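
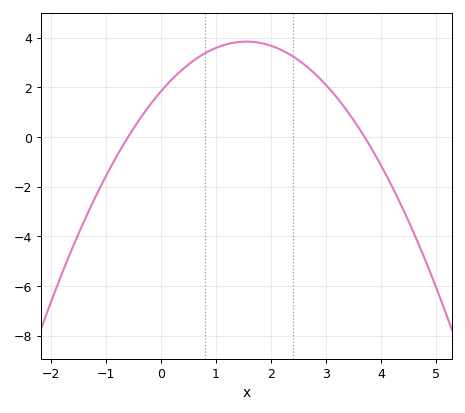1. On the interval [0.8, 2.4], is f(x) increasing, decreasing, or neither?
neither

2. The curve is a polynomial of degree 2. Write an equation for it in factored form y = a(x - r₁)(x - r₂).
y = -0.83(x + 0.6)(x - 3.7)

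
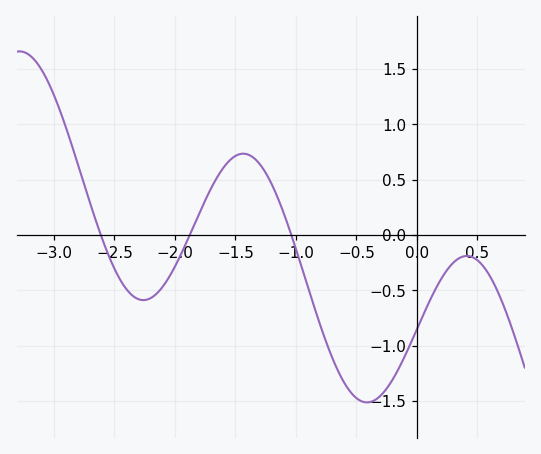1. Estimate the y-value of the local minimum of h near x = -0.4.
-1.5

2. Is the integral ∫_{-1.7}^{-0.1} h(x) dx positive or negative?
negative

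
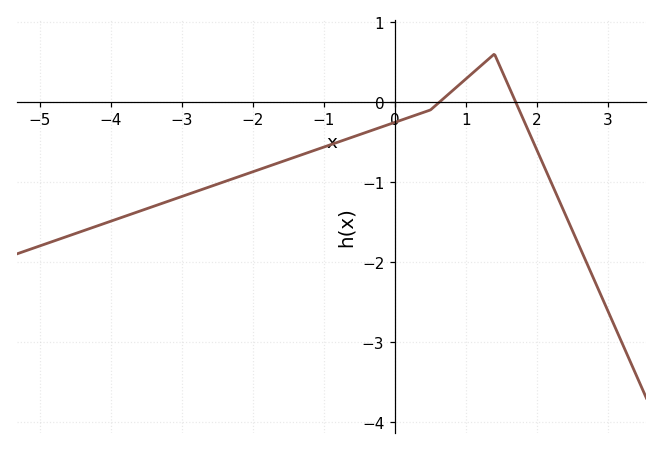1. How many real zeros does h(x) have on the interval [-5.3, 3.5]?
2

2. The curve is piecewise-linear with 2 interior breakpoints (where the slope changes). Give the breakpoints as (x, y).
(0.5, -0.1); (1.4, 0.6)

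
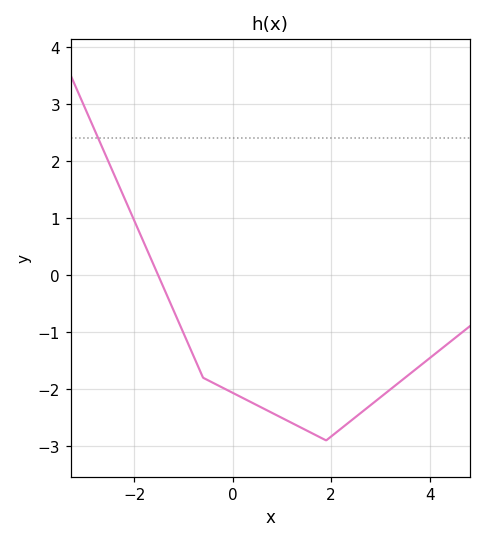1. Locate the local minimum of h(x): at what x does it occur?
1.9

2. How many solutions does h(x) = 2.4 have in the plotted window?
1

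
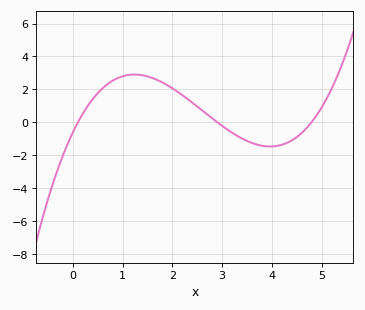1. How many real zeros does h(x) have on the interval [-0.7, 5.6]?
3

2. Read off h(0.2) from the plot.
0.6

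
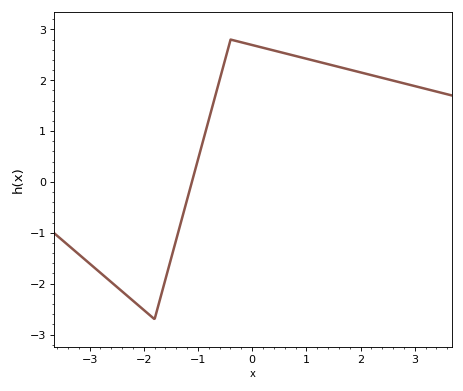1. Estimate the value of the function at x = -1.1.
0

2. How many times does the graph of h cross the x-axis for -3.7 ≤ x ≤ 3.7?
1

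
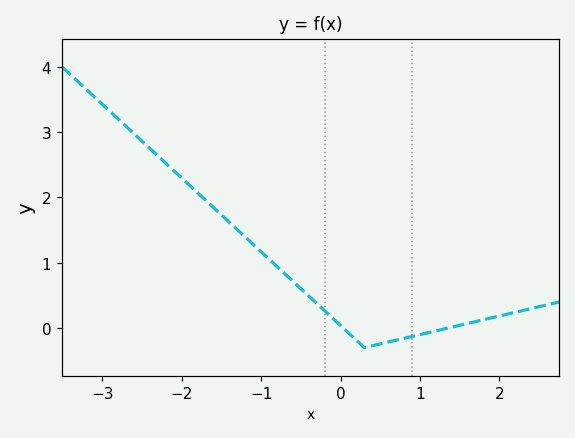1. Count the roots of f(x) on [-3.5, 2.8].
2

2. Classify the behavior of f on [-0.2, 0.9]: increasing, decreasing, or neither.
neither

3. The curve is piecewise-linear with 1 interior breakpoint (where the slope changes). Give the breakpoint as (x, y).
(0.3, -0.3)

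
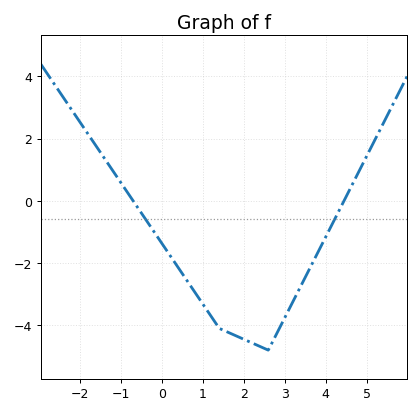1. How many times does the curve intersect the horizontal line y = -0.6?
2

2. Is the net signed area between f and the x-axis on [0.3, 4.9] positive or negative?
negative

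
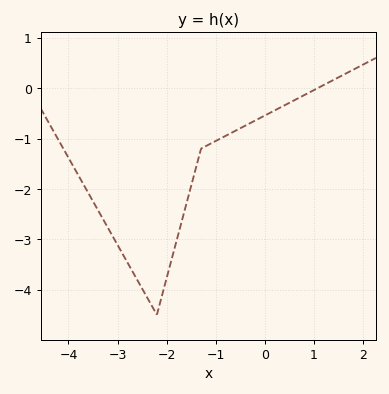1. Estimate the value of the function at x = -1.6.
-2.3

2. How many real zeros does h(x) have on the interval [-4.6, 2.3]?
1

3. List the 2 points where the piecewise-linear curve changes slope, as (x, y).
(-2.2, -4.5); (-1.3, -1.2)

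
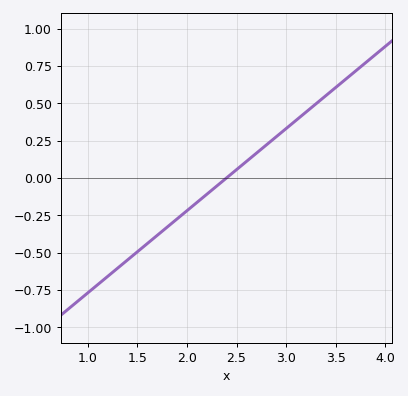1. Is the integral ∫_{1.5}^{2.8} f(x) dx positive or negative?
negative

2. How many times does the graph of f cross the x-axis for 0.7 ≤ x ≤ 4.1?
1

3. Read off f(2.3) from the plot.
-0.055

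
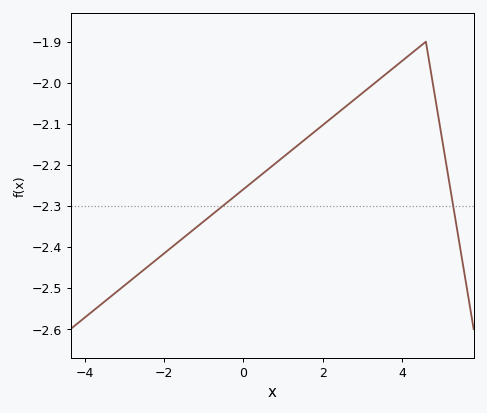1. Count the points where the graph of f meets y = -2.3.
2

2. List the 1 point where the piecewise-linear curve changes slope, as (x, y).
(4.6, -1.9)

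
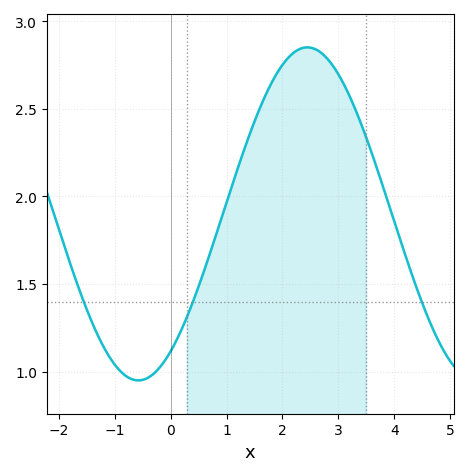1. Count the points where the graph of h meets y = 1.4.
3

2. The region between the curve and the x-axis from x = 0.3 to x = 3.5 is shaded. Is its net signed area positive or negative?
positive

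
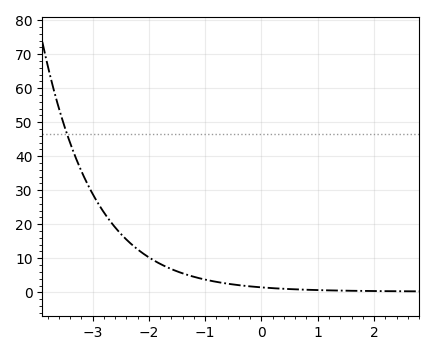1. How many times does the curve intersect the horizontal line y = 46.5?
1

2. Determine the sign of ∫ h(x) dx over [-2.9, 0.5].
positive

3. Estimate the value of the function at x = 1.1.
1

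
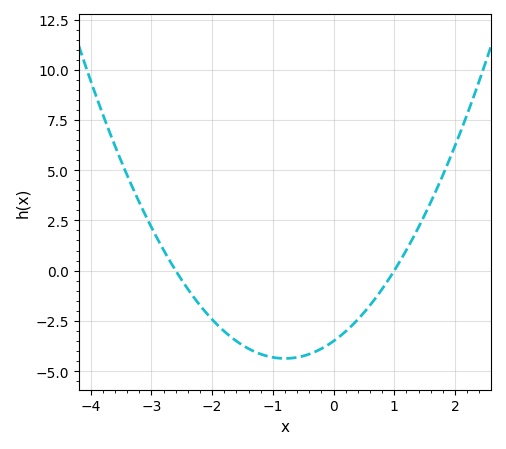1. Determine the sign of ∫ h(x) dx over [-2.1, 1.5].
negative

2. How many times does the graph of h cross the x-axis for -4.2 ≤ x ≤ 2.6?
2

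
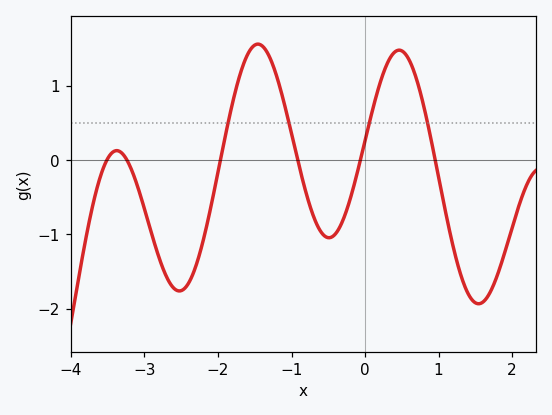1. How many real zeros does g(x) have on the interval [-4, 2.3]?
6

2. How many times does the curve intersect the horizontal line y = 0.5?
4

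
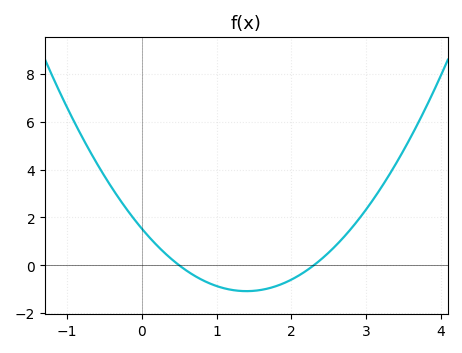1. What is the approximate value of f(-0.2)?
2.4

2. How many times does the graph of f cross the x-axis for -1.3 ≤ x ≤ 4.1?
2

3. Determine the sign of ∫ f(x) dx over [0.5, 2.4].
negative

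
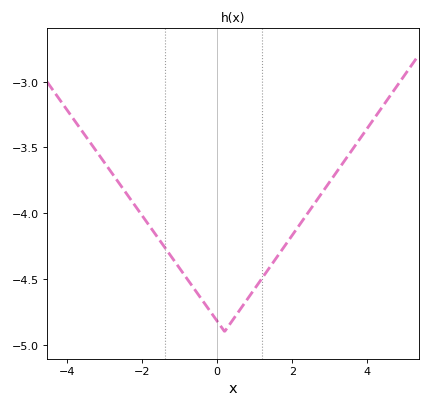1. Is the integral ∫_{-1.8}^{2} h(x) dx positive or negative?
negative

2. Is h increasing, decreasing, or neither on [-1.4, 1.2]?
neither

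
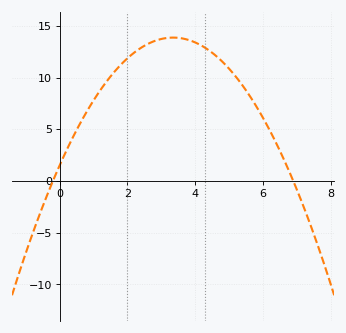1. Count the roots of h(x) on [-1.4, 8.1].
2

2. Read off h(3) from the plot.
13.7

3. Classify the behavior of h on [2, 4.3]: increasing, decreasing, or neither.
neither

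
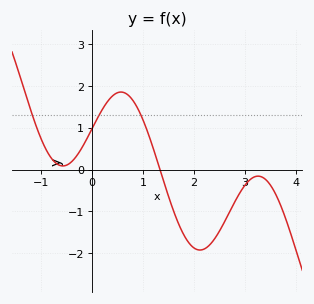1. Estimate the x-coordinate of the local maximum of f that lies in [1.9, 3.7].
3.25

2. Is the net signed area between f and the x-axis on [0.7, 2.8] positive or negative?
negative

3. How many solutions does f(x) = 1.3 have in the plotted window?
3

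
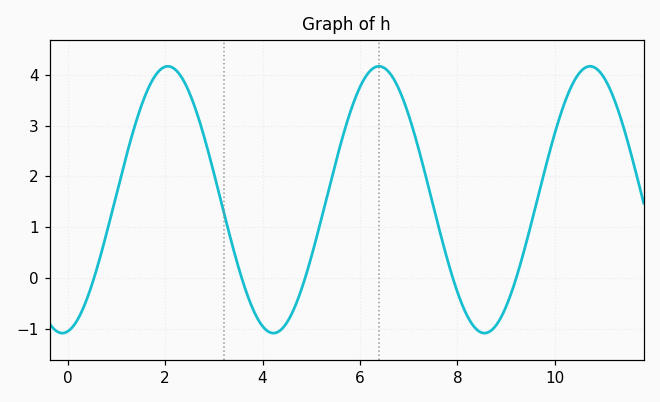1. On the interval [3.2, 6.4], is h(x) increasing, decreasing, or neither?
neither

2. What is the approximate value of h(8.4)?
-1.02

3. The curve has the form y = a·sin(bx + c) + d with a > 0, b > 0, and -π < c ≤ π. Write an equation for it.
y = 2.63sin(1.45x - 1.41) + 1.54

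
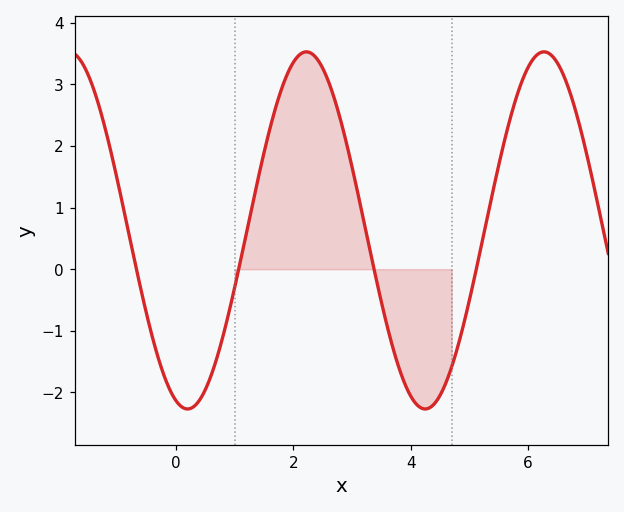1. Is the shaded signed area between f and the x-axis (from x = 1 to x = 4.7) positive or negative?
positive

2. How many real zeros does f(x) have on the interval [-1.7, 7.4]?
4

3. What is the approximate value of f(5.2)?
0.4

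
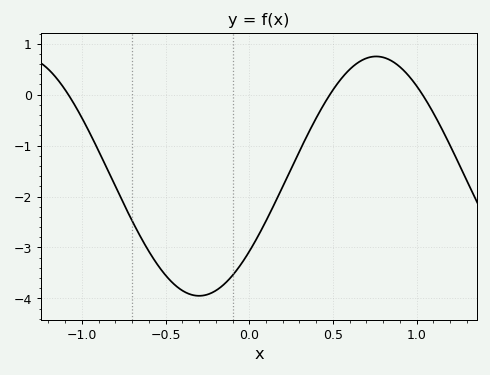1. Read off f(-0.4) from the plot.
-3.8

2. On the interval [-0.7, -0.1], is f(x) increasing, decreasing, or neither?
neither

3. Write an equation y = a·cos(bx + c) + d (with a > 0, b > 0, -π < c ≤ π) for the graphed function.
y = 2.35cos(3x - 2.3) - 1.6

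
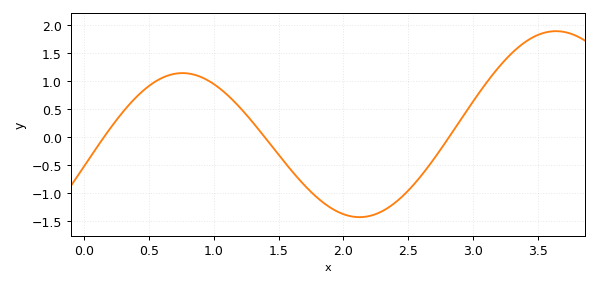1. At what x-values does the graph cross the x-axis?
0.2, 1.4, 2.8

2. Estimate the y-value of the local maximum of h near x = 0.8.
1.15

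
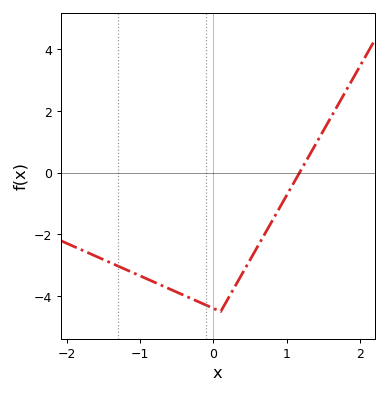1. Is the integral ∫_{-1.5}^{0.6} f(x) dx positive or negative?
negative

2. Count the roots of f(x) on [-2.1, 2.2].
1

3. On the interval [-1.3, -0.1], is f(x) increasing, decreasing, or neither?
decreasing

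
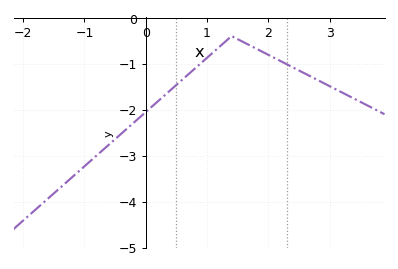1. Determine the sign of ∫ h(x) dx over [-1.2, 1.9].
negative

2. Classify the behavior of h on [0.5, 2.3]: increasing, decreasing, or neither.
neither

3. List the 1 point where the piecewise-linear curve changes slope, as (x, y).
(1.4, -0.4)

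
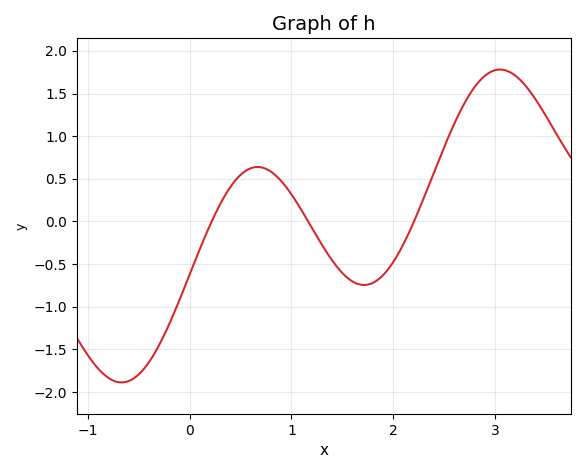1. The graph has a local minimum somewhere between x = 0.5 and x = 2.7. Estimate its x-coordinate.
1.7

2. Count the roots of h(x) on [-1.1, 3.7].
3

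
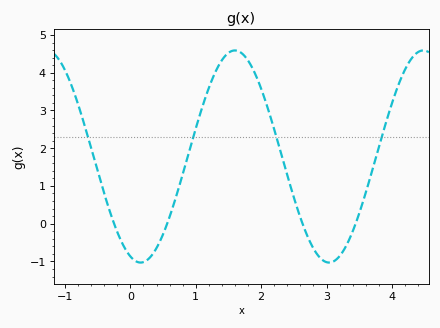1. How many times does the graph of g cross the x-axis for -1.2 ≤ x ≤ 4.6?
4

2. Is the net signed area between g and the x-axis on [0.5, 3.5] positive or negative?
positive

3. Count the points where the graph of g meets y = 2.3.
4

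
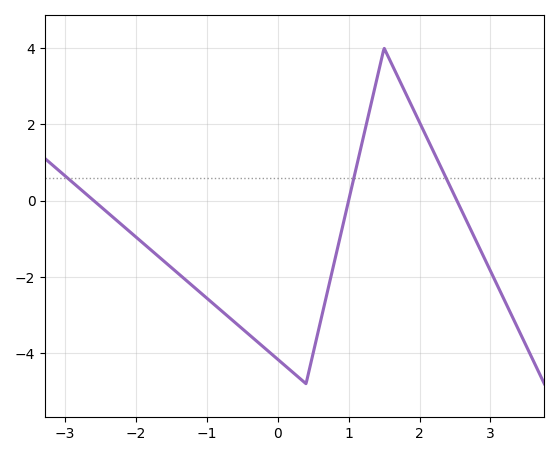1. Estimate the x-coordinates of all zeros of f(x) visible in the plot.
-2.59, 1, 2.53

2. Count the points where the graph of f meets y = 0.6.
3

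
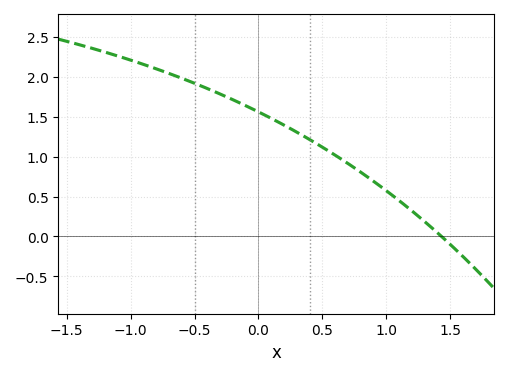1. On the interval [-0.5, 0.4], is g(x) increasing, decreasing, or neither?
decreasing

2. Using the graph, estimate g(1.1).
0.45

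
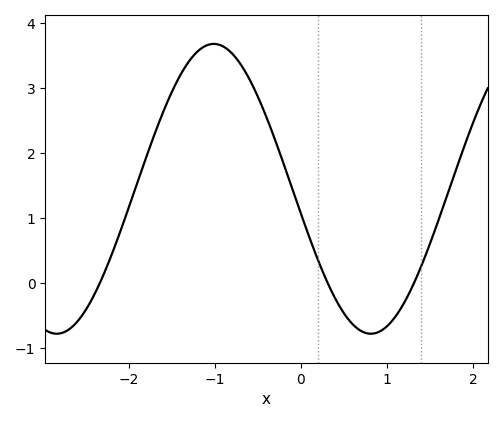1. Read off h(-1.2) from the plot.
3.6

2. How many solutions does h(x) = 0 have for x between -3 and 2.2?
3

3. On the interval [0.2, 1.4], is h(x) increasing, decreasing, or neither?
neither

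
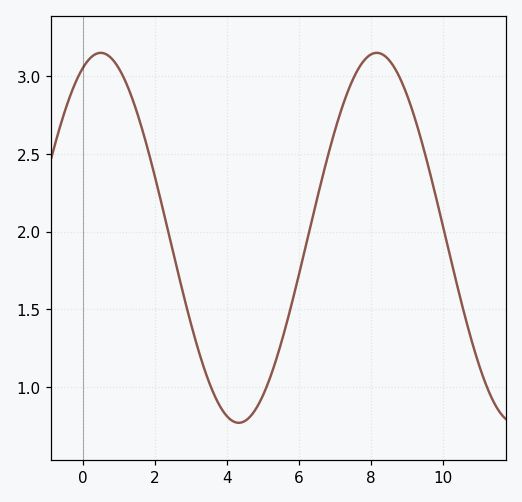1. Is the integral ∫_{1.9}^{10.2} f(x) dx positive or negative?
positive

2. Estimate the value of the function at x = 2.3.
2.07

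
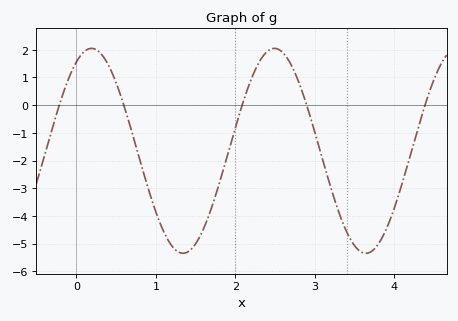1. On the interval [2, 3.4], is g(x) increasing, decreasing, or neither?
neither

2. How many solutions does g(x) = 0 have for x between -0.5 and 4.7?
5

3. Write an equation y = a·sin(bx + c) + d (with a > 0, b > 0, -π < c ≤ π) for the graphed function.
y = 3.7sin(2.73x + 1.05) - 1.65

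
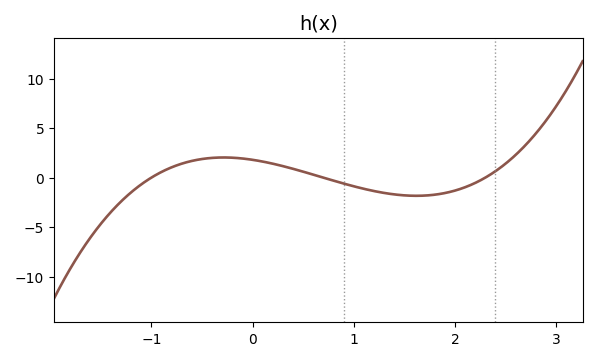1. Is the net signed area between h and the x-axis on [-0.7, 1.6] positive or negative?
positive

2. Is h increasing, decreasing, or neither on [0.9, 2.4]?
neither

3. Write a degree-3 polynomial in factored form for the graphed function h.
y = 1.12(x + 1)(x - 0.7)(x - 2.3)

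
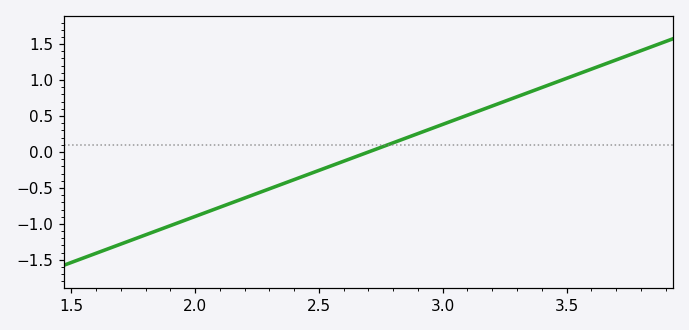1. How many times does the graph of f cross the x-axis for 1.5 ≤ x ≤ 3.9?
1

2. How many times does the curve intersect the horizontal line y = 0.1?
1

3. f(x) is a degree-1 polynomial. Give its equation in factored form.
y = 1.28(x - 2.7)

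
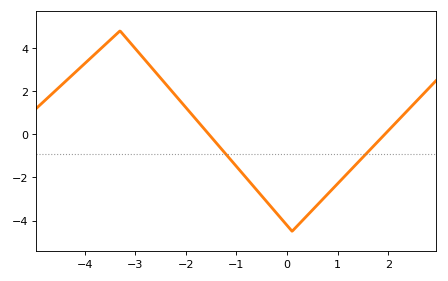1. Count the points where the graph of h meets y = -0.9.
2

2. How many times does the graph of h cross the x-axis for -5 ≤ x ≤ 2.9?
2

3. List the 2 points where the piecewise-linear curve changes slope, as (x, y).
(-3.3, 4.8); (0.1, -4.5)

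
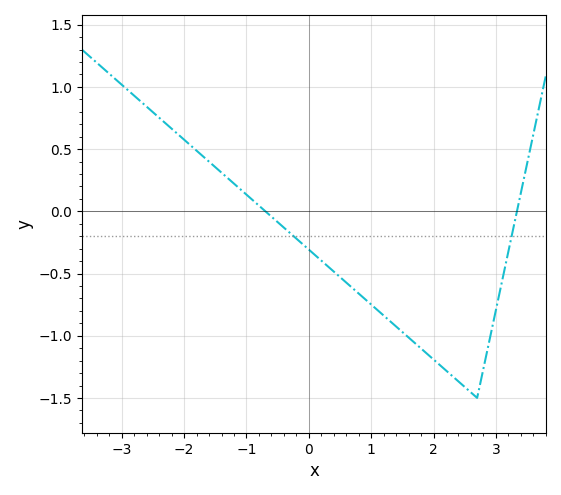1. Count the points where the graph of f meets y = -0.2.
2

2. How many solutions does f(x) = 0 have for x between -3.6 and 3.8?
2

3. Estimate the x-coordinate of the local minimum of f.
2.7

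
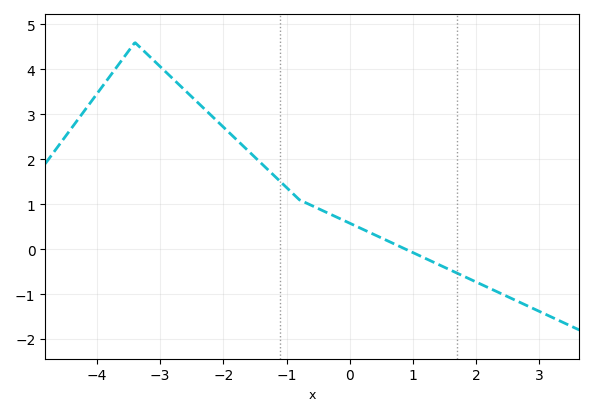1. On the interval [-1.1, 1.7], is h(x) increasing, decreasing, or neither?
decreasing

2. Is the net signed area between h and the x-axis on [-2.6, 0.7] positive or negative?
positive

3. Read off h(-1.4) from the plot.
1.9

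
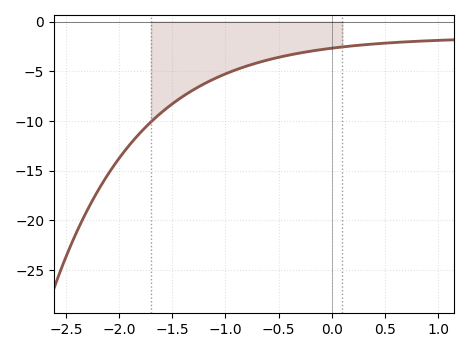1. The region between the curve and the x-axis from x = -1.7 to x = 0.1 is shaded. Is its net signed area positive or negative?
negative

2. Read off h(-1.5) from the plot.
-8.28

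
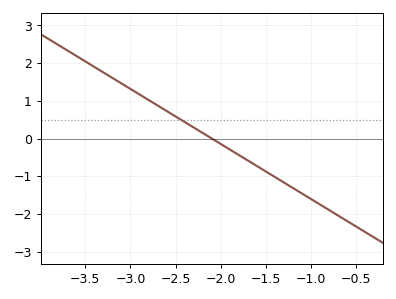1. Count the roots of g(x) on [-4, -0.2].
1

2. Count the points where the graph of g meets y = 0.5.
1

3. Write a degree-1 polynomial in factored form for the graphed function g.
y = -1.46(x + 2.1)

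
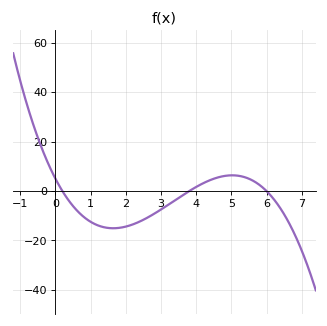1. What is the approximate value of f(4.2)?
3.2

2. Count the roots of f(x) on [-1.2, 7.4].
3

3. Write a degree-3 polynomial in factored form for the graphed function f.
y = -1.11(x - 0.2)(x - 3.8)(x - 6)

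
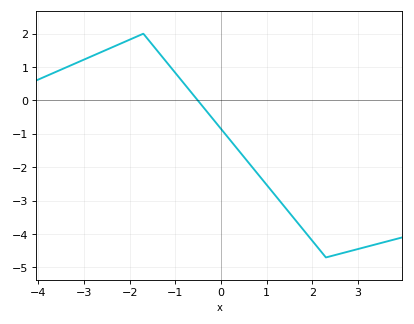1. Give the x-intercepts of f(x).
-0.6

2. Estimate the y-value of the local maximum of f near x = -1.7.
2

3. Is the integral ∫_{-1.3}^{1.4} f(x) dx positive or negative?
negative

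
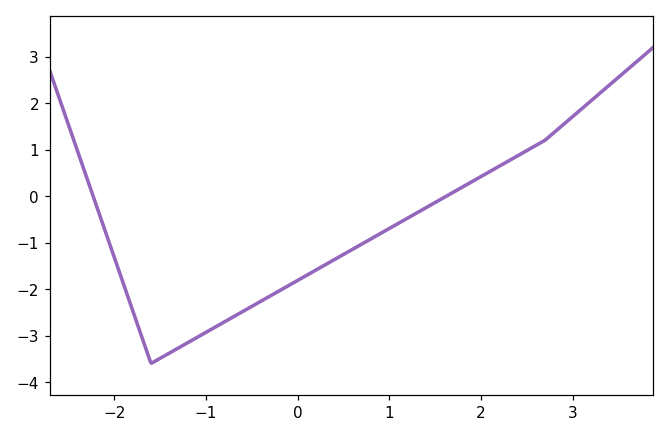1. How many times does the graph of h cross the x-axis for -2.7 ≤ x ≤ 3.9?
2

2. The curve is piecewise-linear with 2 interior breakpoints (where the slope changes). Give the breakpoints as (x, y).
(-1.6, -3.6); (2.7, 1.2)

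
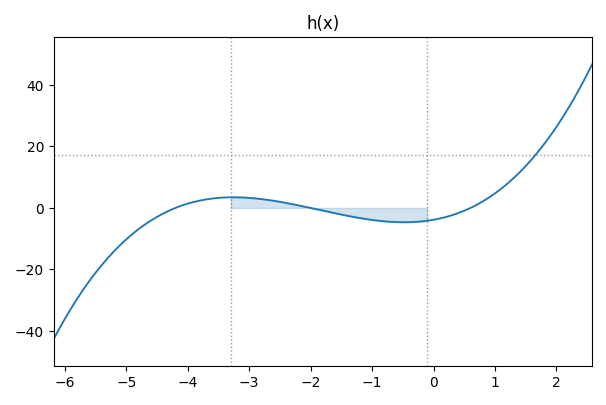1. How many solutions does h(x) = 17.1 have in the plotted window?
1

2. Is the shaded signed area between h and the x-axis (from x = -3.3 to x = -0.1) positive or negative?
negative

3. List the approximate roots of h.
-4.2, -2, 0.6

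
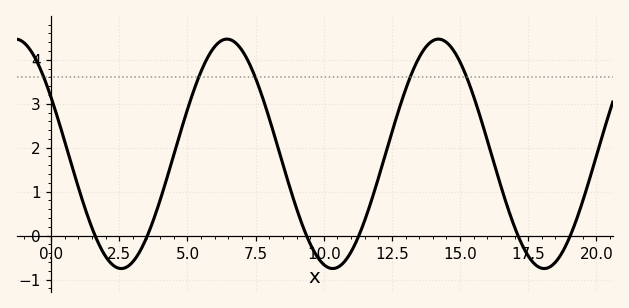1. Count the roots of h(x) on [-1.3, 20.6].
6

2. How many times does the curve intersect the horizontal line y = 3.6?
5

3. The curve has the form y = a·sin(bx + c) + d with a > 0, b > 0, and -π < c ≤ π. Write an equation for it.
y = 2.61sin(0.81x + 2.6) + 1.86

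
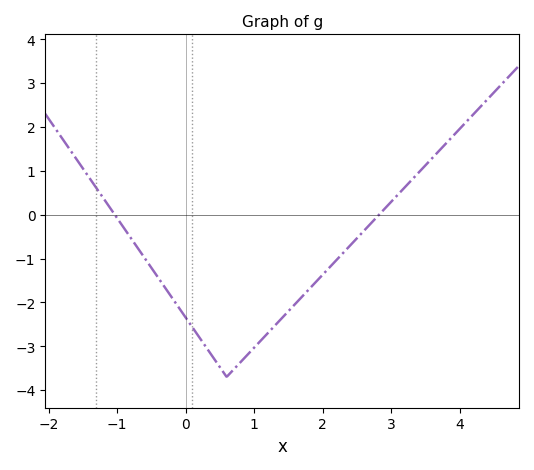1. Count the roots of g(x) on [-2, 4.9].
2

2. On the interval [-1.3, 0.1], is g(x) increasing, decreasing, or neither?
decreasing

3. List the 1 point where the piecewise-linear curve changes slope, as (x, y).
(0.6, -3.7)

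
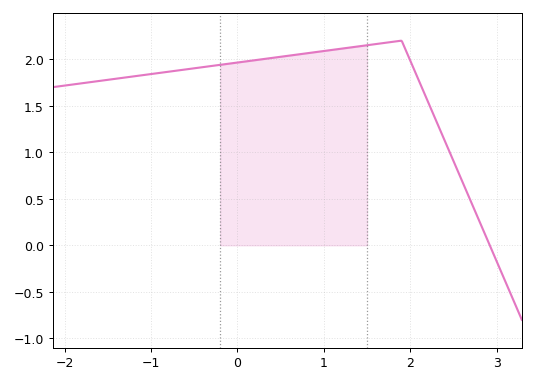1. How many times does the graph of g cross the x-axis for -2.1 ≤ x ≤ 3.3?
1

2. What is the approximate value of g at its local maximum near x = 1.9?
2.2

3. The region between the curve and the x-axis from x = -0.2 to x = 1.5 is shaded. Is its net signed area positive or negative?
positive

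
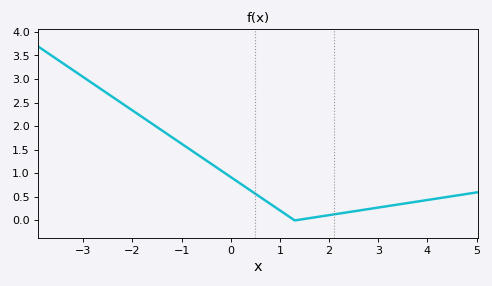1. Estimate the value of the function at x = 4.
0.45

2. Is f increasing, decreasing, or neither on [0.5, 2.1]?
neither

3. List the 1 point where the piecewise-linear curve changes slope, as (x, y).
(1.3, 0)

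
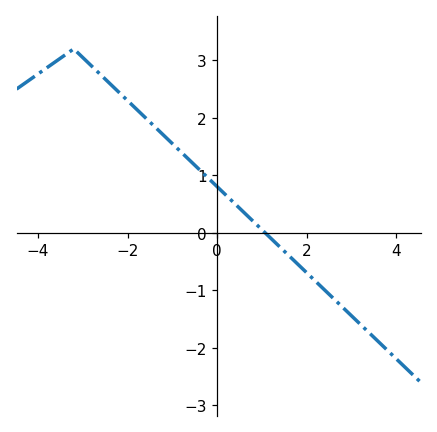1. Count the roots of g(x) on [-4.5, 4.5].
1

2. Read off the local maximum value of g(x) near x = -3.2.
3.2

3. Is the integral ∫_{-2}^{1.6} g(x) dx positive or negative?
positive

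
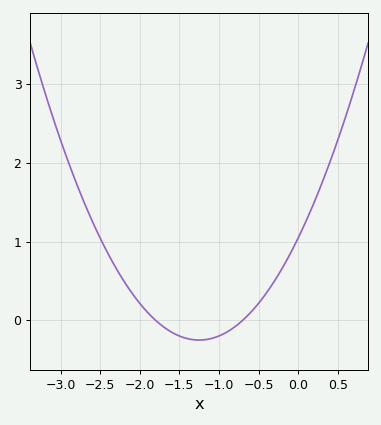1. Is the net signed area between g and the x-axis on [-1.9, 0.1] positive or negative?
positive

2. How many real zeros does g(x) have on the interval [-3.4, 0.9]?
2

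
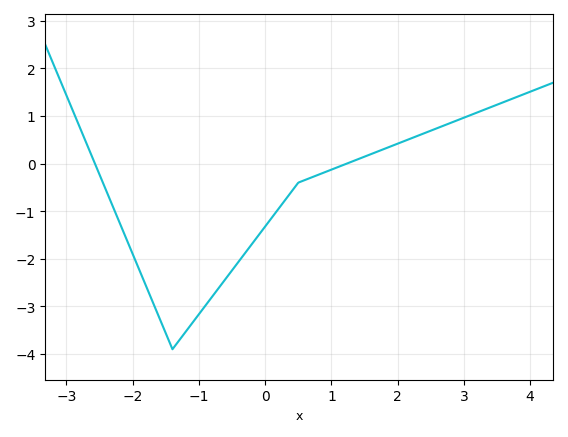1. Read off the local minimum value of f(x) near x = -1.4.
-3.9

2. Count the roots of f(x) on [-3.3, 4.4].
2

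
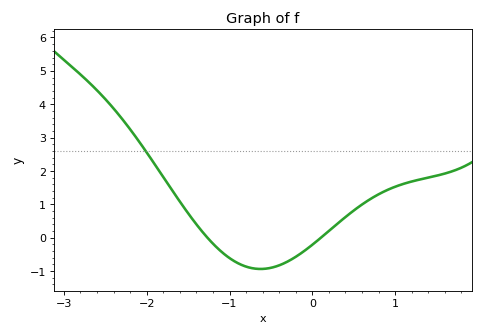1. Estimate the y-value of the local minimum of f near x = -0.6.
-0.941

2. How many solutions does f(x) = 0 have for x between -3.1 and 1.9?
2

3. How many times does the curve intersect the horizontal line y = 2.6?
1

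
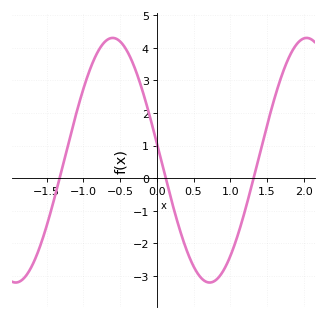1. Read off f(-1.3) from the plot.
0.2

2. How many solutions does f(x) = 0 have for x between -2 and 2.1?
3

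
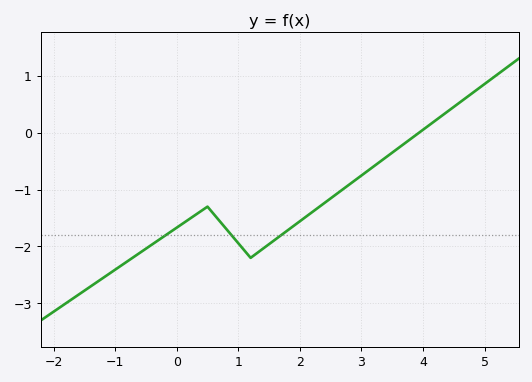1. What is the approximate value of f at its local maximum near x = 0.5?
-1.3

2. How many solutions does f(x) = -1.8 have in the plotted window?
3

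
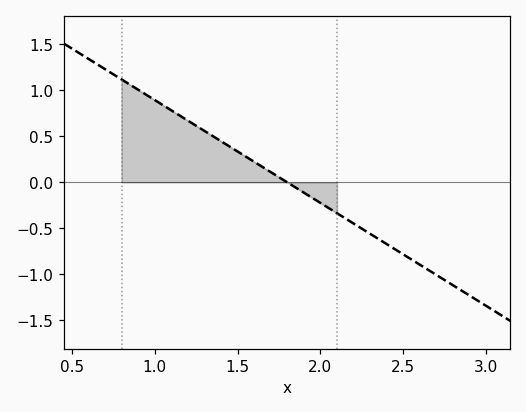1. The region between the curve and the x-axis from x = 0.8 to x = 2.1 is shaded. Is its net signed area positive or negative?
positive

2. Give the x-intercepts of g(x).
1.8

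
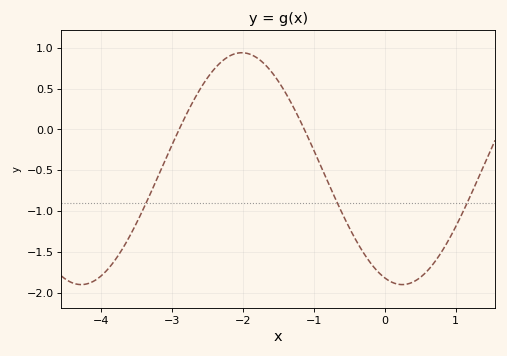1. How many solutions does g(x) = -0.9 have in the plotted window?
3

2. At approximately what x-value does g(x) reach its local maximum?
-2.01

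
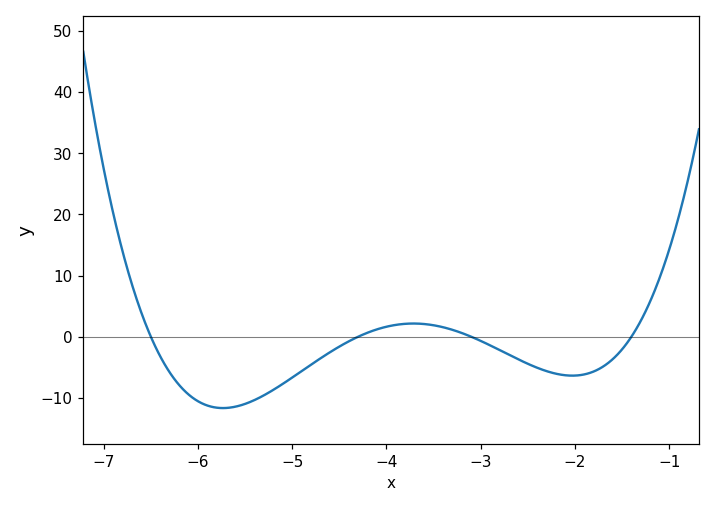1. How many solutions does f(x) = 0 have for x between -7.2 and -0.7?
4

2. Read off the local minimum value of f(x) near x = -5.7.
-12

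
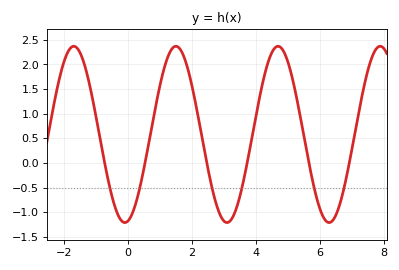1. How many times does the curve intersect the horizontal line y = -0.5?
6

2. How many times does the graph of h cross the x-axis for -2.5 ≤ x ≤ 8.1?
6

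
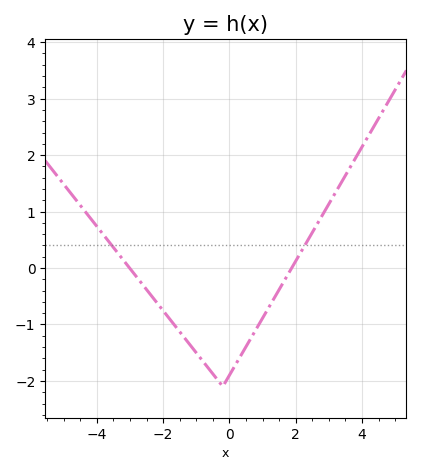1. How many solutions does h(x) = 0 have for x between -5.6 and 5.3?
2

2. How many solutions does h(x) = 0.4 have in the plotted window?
2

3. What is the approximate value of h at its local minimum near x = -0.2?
-2.1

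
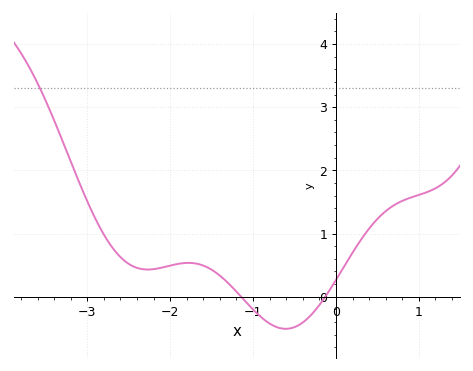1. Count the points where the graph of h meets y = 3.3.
1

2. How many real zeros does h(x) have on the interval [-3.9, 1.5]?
2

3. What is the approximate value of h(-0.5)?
-0.5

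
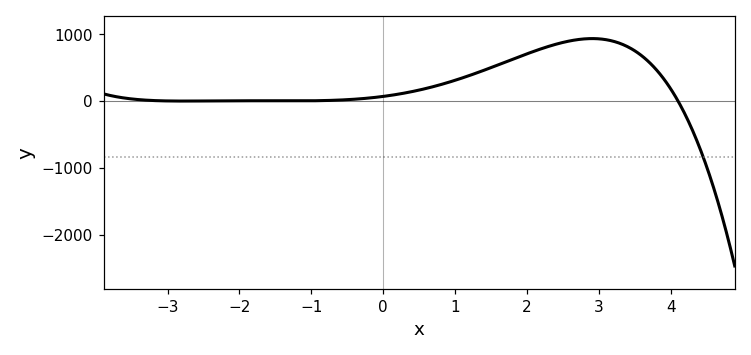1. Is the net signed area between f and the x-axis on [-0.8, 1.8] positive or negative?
positive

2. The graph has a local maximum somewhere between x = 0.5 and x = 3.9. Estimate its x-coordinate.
3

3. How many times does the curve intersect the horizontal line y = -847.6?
1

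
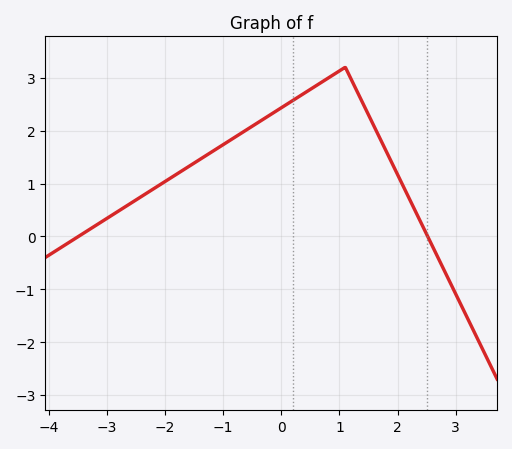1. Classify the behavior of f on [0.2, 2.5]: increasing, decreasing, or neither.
neither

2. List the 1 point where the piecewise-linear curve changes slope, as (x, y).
(1.1, 3.2)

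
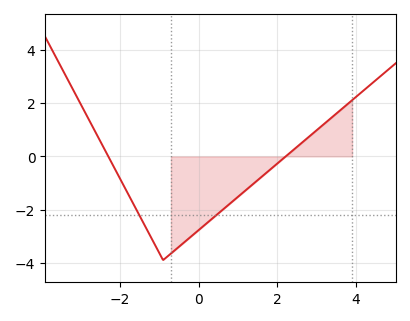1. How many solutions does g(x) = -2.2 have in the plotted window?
2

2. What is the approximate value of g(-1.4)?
-2.5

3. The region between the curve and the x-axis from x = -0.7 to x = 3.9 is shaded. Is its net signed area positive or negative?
negative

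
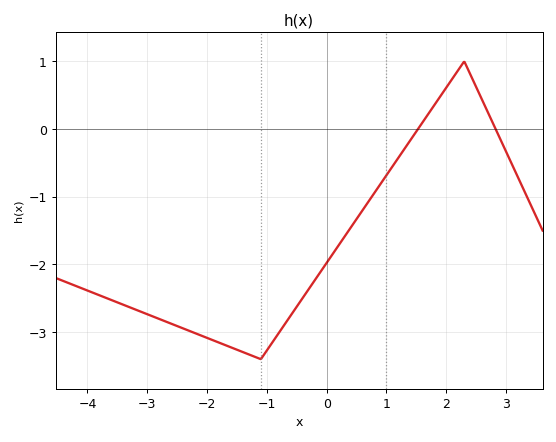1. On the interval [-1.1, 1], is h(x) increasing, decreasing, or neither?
increasing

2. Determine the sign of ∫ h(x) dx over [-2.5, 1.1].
negative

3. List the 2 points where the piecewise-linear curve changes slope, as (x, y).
(-1.1, -3.4); (2.3, 1)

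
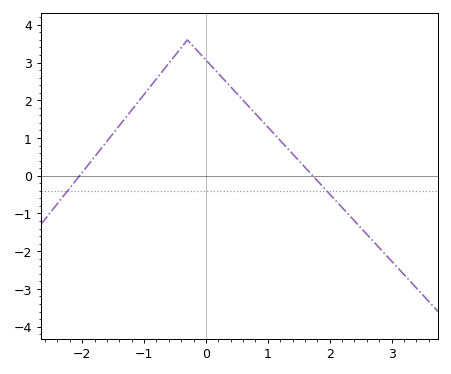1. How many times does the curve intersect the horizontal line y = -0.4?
2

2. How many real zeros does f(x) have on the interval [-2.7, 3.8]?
2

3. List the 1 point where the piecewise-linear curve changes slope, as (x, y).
(-0.3, 3.6)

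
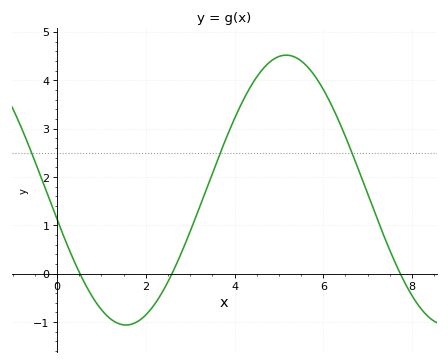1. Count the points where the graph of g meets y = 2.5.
3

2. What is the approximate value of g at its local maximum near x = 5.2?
4.52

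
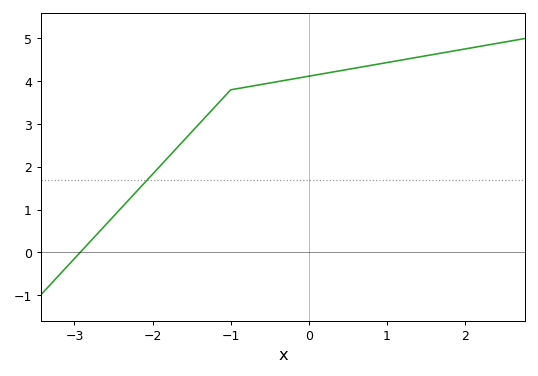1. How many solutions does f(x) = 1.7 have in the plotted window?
1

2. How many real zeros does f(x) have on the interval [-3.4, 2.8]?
1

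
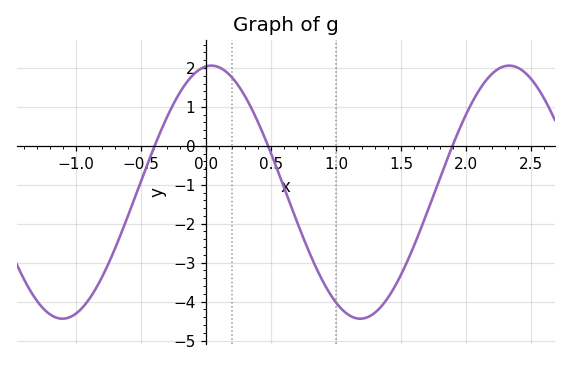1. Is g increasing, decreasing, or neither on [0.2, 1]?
decreasing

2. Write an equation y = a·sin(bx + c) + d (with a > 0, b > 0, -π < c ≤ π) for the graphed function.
y = 3.25sin(2.74x + 1.46) - 1.19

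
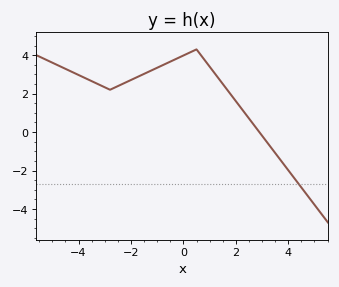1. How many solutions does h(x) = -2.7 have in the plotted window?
1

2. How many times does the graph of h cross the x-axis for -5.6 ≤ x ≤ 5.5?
1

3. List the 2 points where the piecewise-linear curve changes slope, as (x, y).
(-2.8, 2.2); (0.5, 4.3)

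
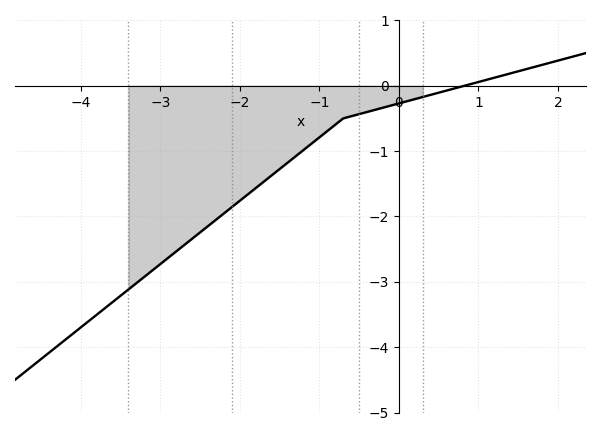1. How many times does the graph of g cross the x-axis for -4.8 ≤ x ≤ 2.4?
1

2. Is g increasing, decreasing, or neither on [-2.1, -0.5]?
increasing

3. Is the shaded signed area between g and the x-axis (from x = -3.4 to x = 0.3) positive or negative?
negative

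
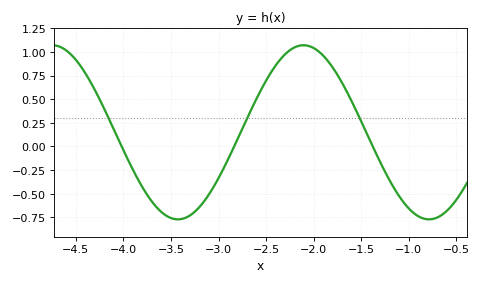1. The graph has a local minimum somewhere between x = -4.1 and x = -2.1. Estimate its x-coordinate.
-3.4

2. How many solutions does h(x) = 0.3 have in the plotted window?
3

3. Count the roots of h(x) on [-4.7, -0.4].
3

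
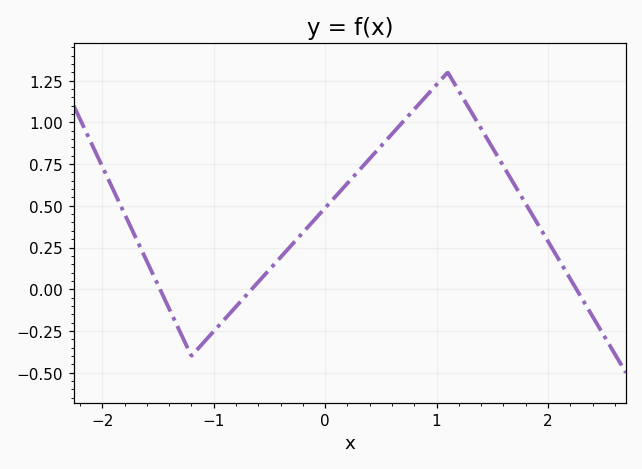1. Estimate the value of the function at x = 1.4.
0.962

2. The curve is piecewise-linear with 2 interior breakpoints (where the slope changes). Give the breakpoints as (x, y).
(-1.2, -0.4); (1.1, 1.3)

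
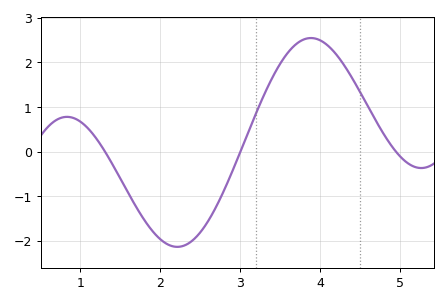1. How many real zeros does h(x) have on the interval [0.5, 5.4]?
3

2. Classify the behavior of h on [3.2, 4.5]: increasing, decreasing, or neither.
neither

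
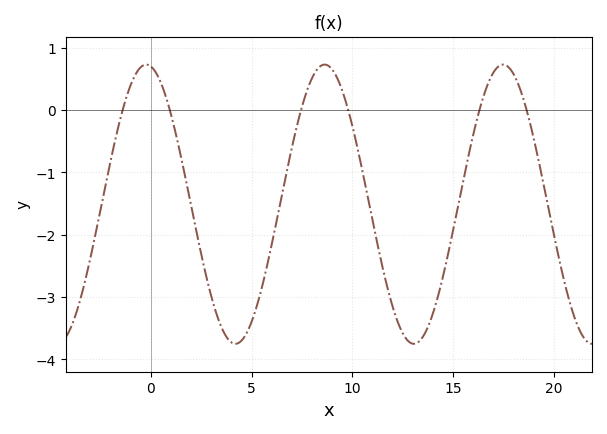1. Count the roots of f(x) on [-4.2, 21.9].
6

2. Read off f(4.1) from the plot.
-3.7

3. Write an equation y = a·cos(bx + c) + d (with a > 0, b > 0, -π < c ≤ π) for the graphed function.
y = 2.24cos(0.71x + 0.16) - 1.51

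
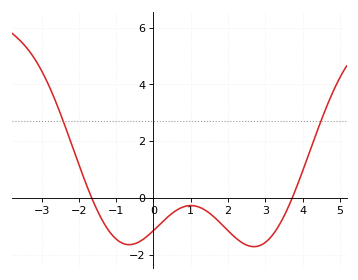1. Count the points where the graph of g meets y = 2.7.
2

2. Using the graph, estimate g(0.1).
-1.02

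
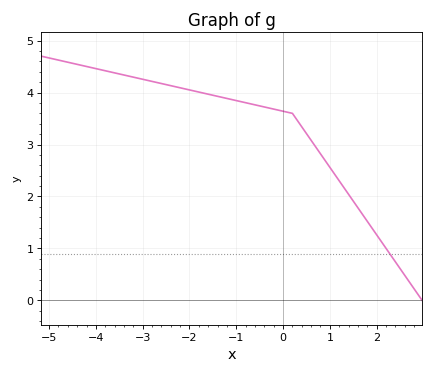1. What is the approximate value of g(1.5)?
1.9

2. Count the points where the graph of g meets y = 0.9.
1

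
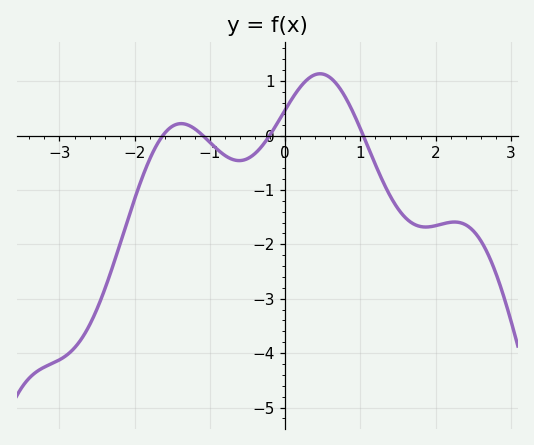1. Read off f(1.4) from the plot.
-1.1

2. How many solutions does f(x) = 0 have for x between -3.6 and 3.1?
4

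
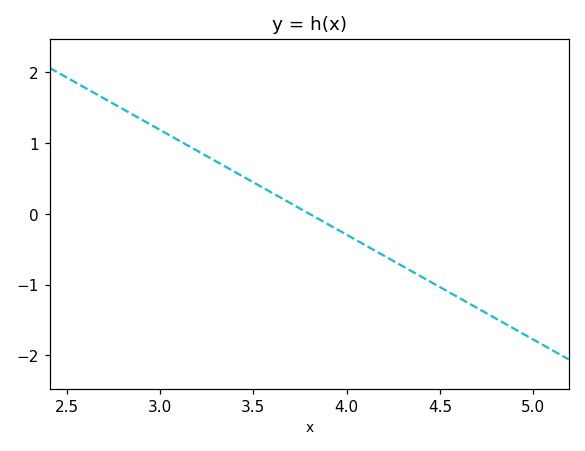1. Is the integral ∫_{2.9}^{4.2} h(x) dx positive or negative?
positive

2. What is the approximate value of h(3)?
1.18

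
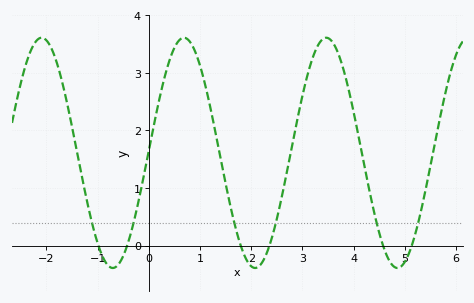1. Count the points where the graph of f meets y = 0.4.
6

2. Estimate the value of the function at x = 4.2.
1.4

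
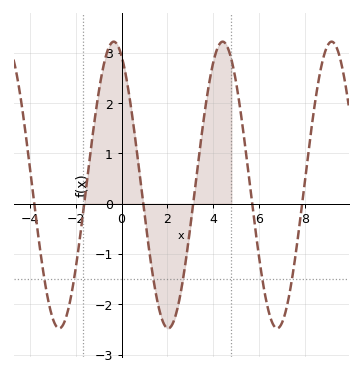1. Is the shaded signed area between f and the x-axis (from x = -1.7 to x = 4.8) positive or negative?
positive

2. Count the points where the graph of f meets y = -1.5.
6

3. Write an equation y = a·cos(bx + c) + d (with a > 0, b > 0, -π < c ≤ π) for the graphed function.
y = 2.85cos(1.32x + 0.45) + 0.37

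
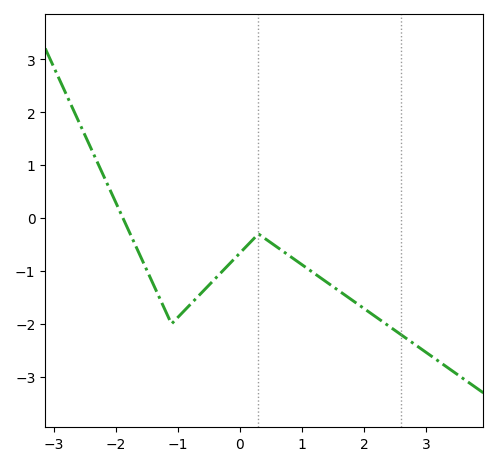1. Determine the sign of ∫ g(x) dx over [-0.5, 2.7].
negative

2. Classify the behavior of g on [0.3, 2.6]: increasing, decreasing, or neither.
decreasing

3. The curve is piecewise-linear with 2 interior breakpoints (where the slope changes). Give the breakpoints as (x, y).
(-1.1, -2); (0.3, -0.3)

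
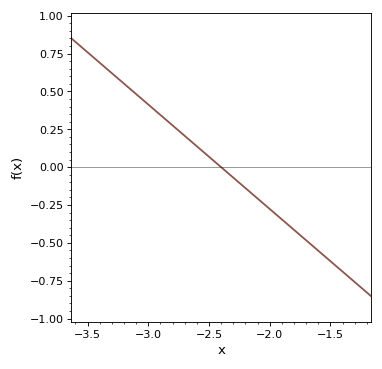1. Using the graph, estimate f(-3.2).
0.56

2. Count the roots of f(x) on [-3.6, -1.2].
1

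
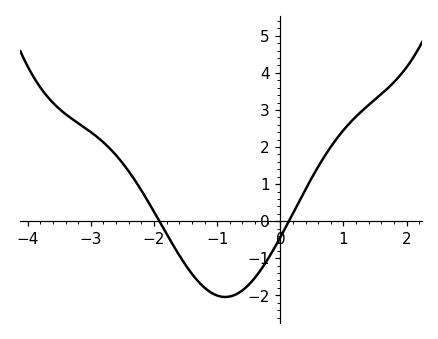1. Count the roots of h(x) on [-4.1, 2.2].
2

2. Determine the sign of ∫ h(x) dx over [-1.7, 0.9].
negative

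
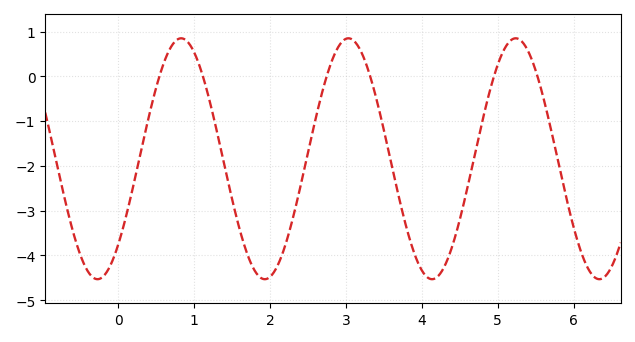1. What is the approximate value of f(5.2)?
0.834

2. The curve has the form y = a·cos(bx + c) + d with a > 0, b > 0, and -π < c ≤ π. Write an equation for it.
y = 2.69cos(2.85x - 2.36) - 1.84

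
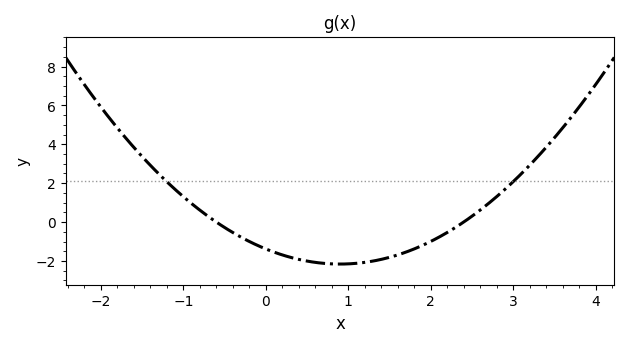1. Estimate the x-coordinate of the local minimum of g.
0.9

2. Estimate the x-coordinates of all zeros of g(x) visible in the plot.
-0.6, 2.4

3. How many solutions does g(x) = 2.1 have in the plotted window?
2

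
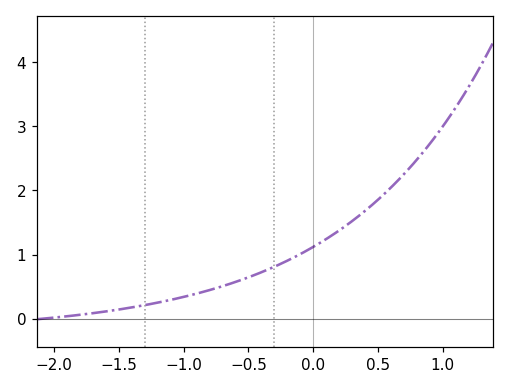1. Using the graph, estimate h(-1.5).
0.1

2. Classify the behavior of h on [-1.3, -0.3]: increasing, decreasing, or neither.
increasing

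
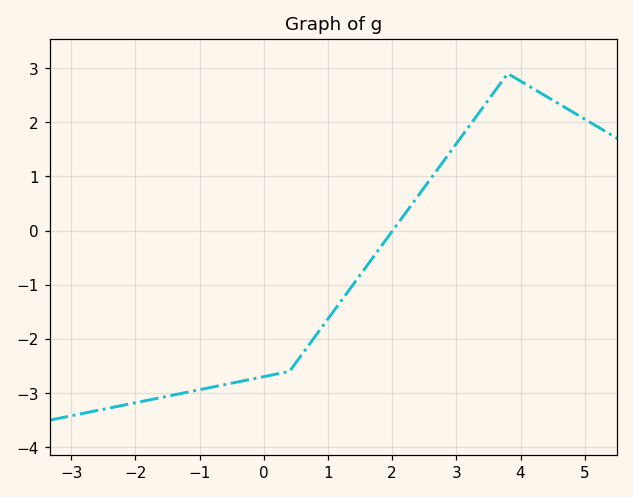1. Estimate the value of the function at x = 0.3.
-2.6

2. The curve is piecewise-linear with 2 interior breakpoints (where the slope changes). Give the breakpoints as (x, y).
(0.4, -2.6); (3.8, 2.9)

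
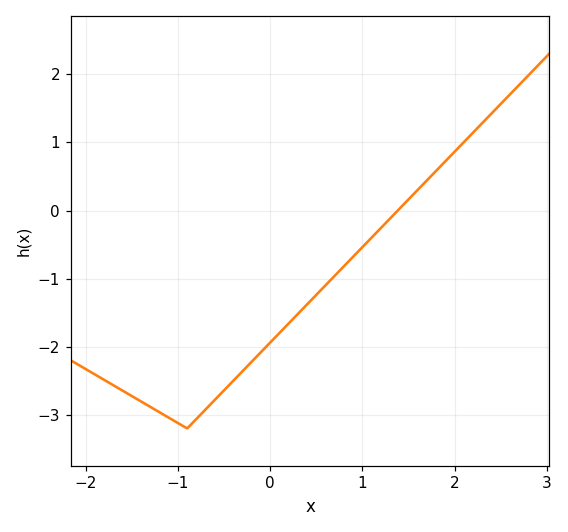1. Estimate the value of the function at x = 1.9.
0.724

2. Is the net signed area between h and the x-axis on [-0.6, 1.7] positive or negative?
negative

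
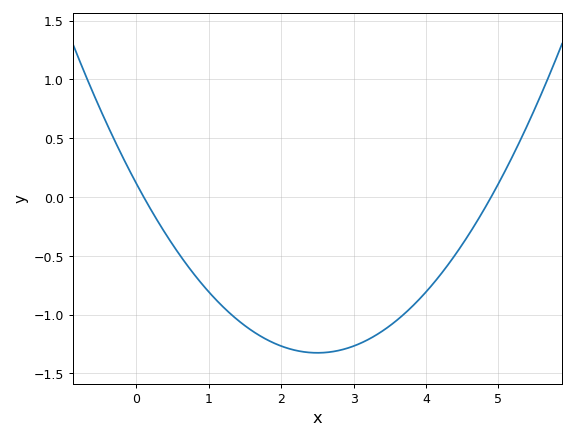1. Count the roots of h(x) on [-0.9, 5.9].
2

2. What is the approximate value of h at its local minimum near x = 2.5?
-1.3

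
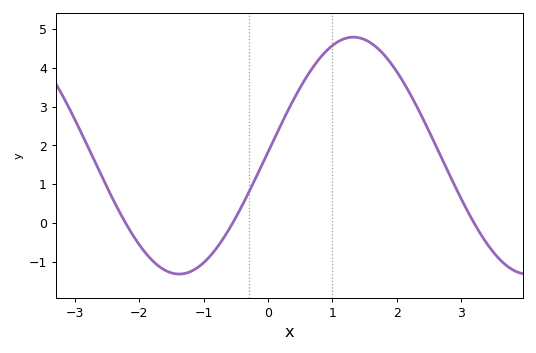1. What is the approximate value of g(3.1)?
0.322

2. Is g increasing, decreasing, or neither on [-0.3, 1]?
increasing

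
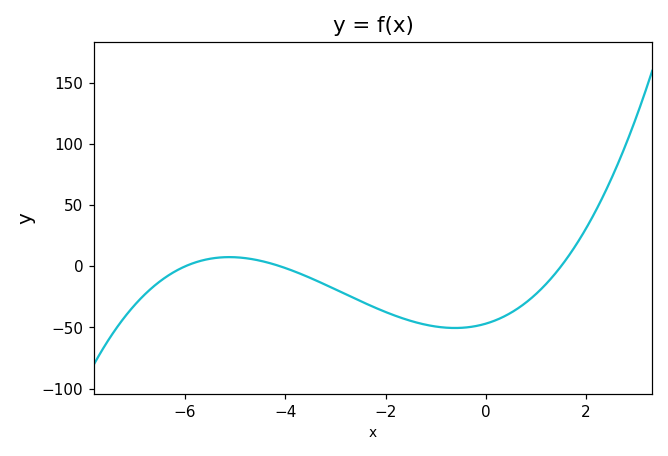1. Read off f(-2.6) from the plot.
-26.6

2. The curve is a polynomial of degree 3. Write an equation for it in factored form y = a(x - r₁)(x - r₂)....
y = 1.27(x + 6)(x + 4.1)(x - 1.5)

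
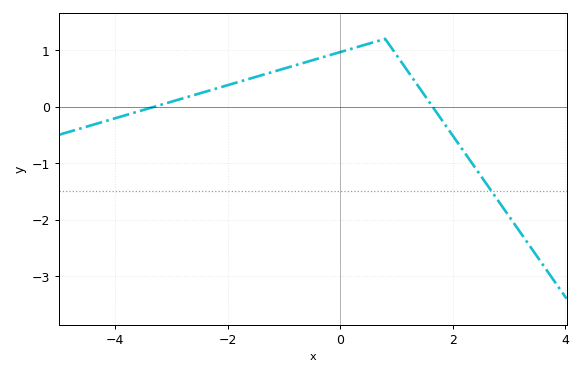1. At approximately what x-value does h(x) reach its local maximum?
0.8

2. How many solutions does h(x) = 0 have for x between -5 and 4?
2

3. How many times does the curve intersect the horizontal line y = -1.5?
1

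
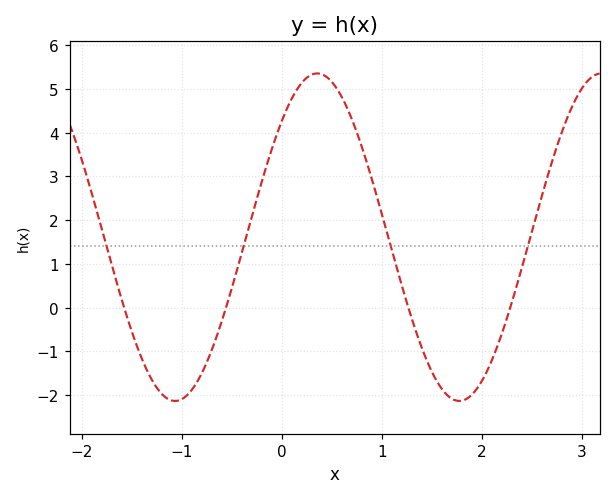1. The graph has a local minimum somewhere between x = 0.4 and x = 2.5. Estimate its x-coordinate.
1.78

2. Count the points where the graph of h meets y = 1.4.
4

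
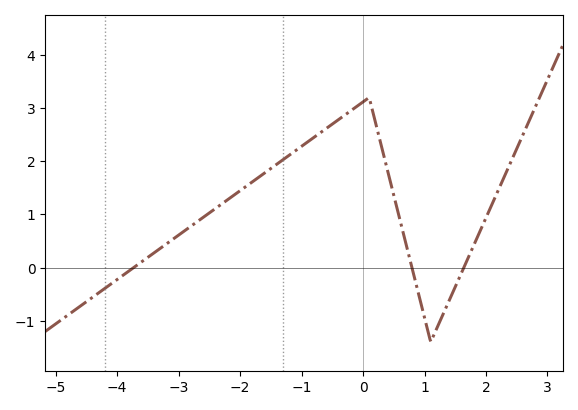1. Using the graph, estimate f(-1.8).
1.6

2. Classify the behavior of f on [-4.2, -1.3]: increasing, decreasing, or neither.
increasing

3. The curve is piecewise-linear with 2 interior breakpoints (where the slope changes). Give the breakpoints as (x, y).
(0.1, 3.2); (1.1, -1.4)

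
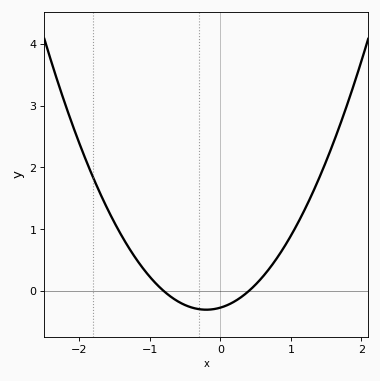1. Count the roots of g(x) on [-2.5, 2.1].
2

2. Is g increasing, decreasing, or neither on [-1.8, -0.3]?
decreasing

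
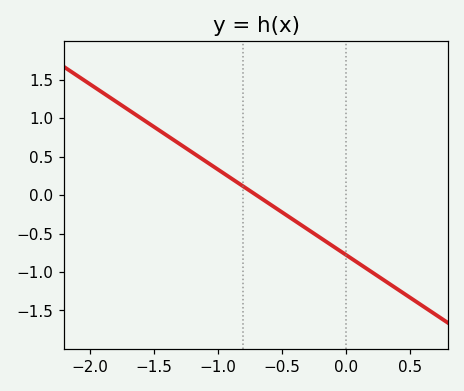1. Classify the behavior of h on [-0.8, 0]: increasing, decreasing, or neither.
decreasing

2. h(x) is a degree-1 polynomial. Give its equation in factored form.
y = -1.11(x + 0.7)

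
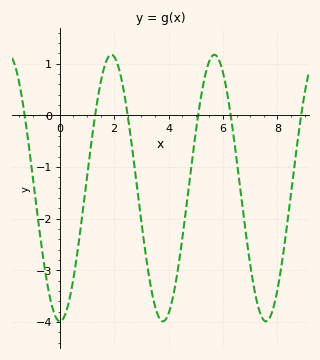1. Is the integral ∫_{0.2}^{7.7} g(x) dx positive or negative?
negative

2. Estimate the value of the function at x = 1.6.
0.859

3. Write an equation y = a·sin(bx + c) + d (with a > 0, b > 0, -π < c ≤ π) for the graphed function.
y = 2.58sin(1.66x - 1.58) - 1.41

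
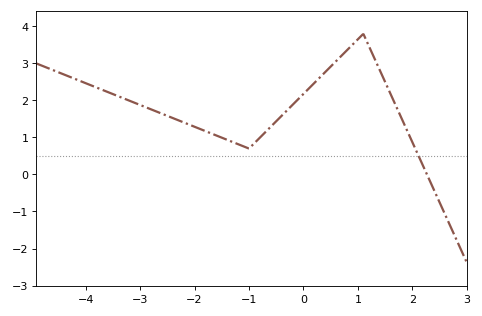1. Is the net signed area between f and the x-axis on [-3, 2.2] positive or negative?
positive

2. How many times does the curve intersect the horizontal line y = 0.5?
1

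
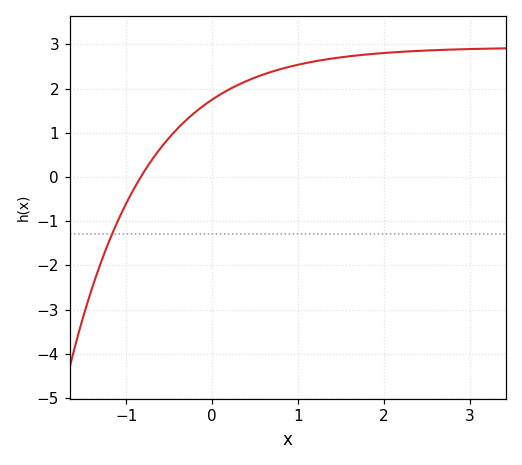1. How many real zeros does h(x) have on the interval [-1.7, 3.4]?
1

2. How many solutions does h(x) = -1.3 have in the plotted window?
1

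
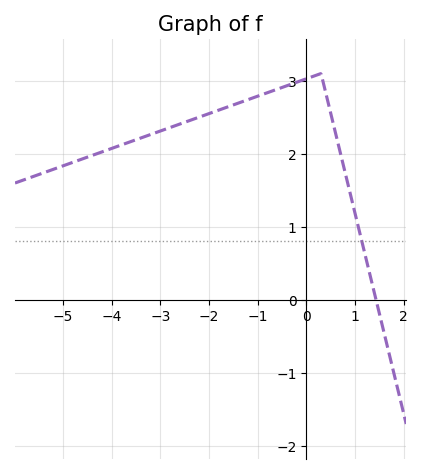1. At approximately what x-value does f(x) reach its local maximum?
0.2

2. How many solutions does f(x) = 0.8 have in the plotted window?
1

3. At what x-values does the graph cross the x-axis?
1.4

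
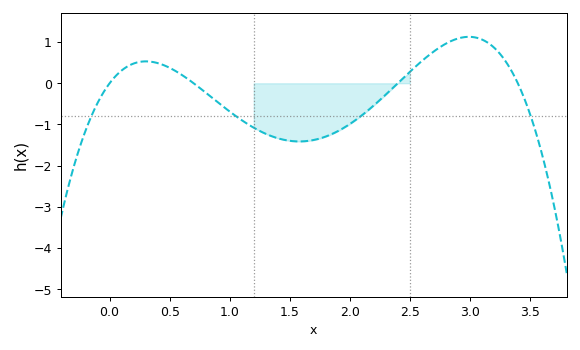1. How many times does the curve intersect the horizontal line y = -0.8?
4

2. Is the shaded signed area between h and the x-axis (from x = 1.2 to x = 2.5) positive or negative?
negative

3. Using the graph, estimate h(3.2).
0.9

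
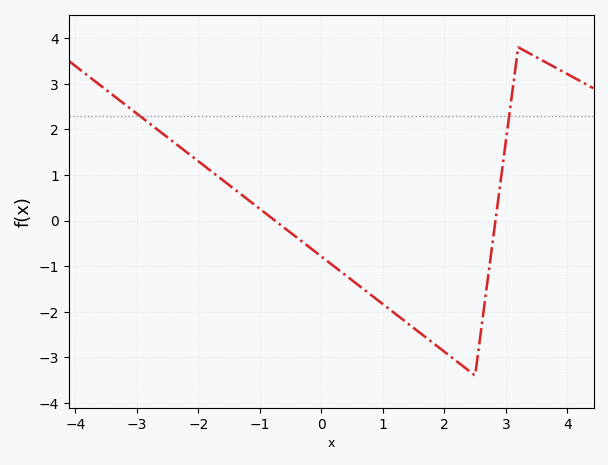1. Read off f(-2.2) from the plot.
1.51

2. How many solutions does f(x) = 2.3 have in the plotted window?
2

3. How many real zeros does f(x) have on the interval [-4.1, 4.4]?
2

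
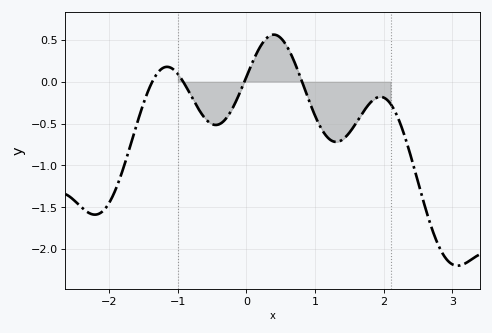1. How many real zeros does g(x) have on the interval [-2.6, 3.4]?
4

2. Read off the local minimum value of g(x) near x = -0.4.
-0.517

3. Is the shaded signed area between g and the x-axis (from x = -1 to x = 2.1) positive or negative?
negative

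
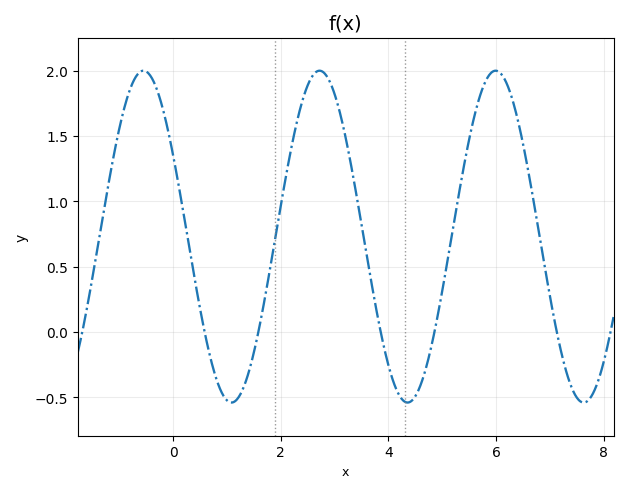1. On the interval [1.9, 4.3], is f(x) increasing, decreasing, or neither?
neither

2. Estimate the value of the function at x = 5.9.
1.98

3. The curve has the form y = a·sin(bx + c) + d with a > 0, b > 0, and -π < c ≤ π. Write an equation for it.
y = 1.27sin(1.92x + 2.63) + 0.73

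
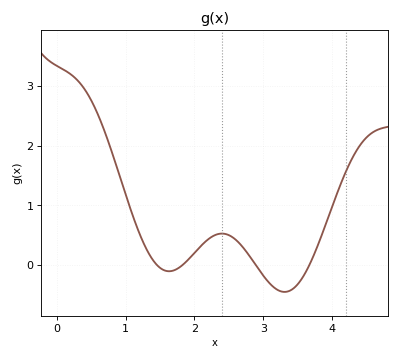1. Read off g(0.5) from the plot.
2.77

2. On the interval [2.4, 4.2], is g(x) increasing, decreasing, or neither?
neither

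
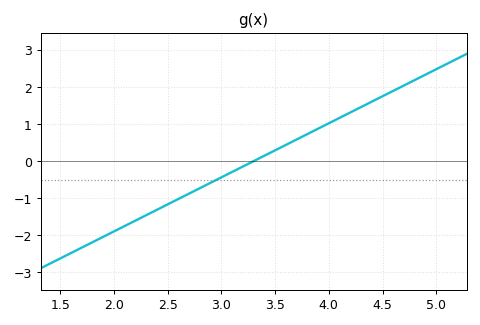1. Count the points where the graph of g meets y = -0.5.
1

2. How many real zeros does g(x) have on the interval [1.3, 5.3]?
1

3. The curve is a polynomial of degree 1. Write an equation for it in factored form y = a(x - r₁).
y = 1.46(x - 3.3)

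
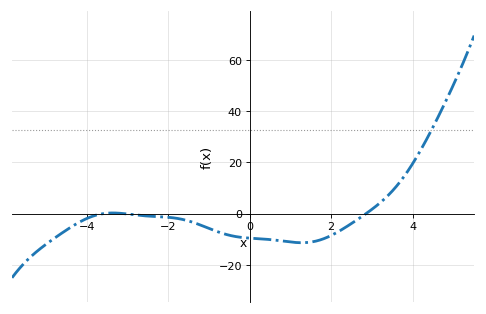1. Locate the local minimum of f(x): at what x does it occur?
1.2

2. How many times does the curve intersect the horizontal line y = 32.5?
1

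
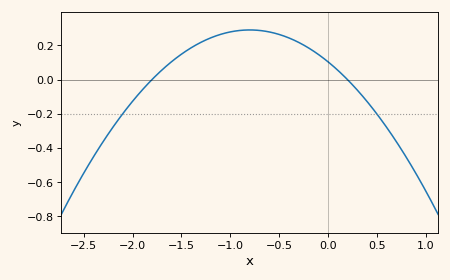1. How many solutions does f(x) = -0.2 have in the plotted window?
2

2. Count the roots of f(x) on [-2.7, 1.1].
2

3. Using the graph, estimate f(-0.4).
0.24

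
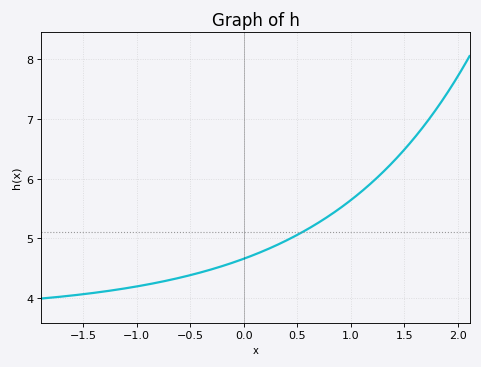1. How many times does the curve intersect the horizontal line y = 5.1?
1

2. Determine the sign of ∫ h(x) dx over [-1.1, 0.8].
positive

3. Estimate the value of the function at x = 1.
5.64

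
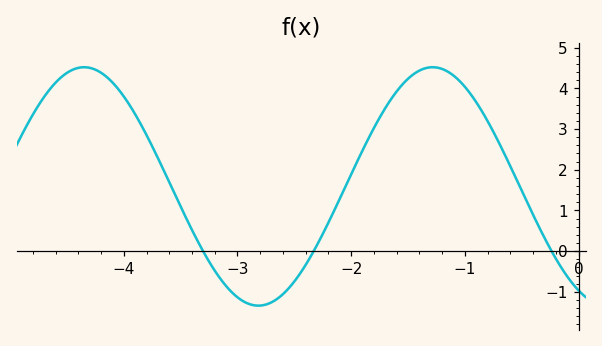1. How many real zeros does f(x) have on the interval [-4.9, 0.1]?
3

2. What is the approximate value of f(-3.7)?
2.29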